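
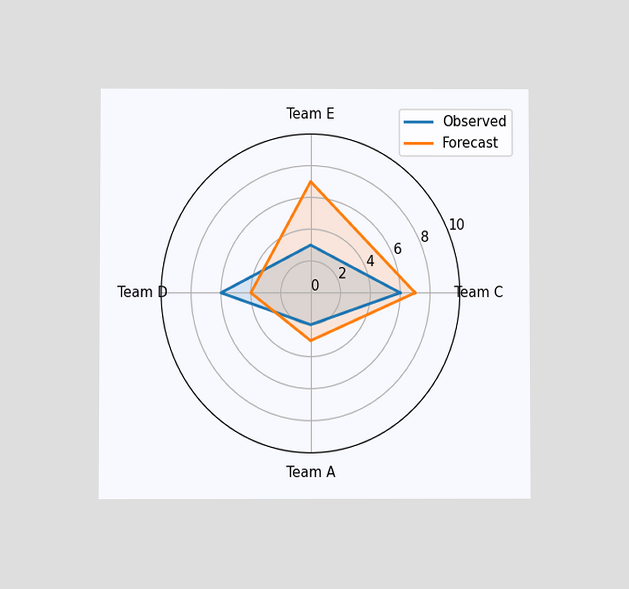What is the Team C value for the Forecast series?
The chart is viewed at a slight angle. On the Team C axis, Forecast reaches 7.

7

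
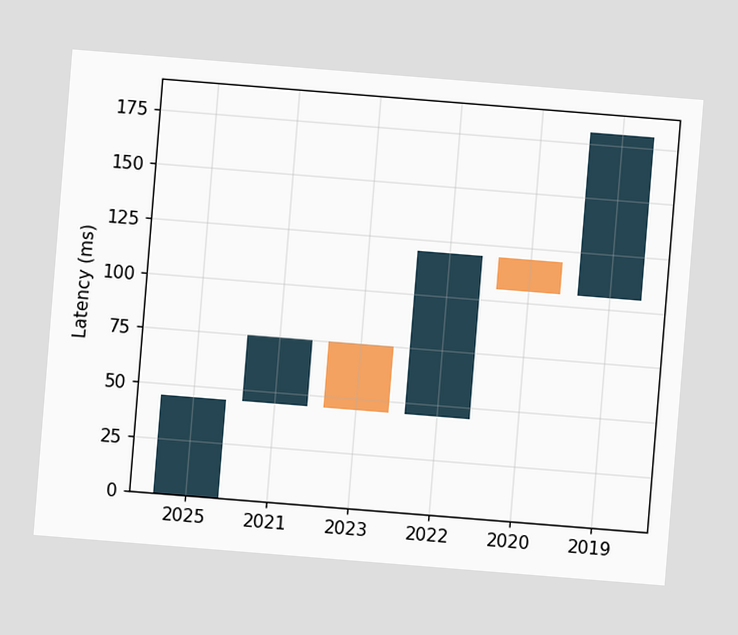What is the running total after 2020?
105ms

The chart is tilted about 5° clockwise. After 2020 the running total reaches 105ms.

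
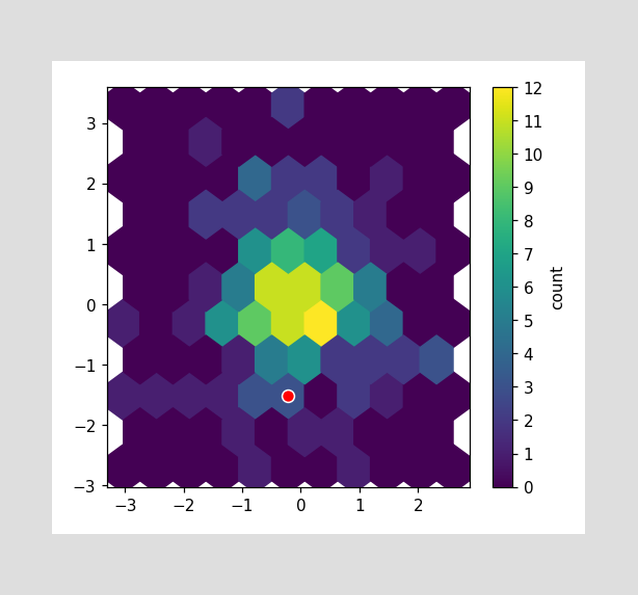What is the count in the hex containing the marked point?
The marked hex reads 3 on the colorbar.

3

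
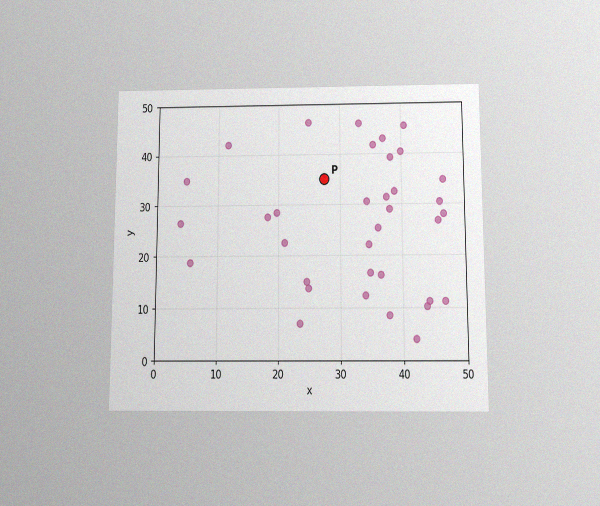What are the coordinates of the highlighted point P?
(27.5, 35)

The chart is viewed slightly from below, with some photo noise. Following the gridlines from P to each axis, P sits at (27.5, 35).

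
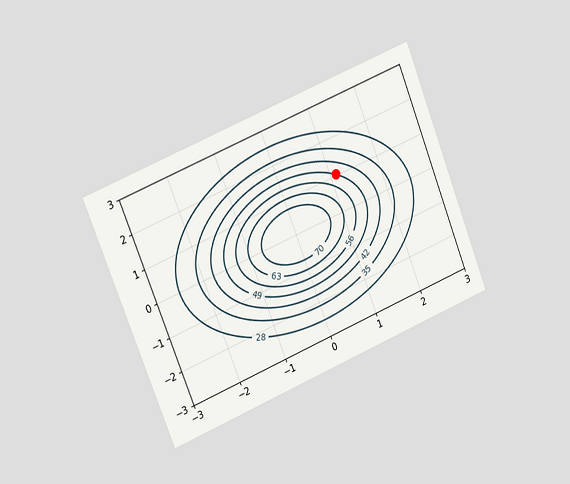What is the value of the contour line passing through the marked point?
49

The chart is tilted about 22° counter-clockwise and viewed slightly from the left. The marked point sits on the contour labelled 49.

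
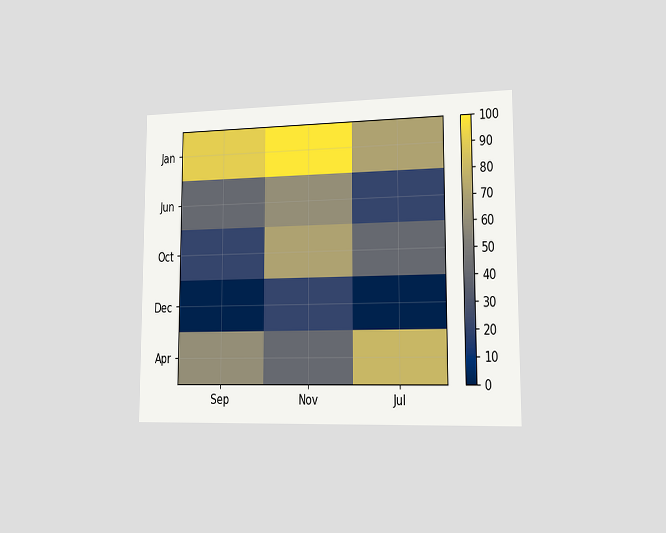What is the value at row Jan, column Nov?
100

The chart is viewed slightly from the right. Matching cell (Jan, Nov) against the colorbar gives 100.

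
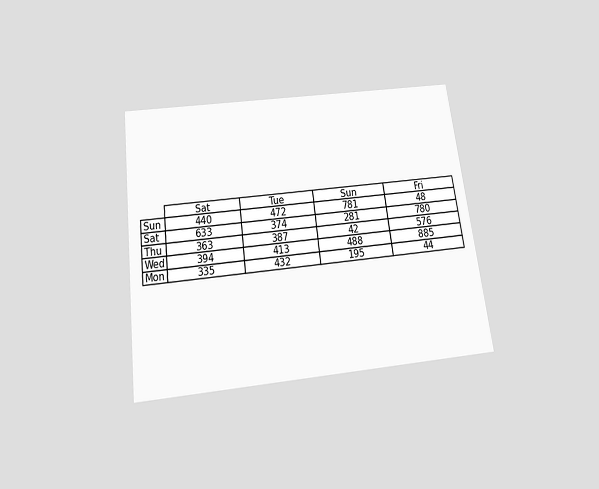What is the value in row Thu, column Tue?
The chart is tilted about 7° counter-clockwise and viewed slightly from below. The (Thu, Tue) cell reads 387.

387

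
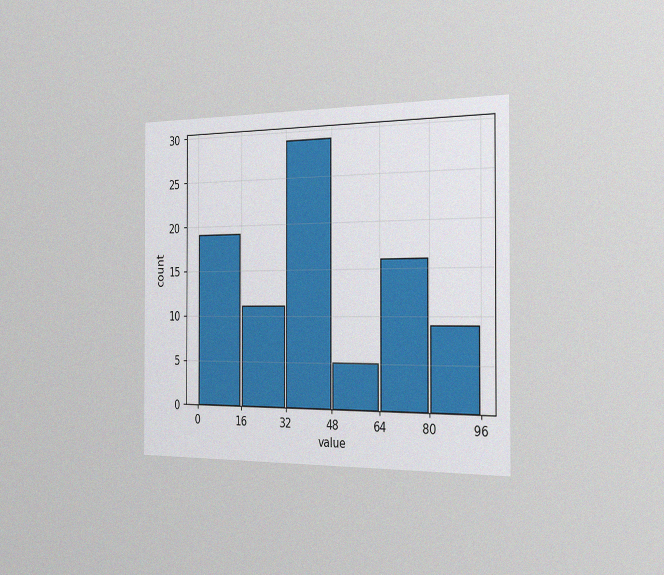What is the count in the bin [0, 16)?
The chart is viewed slightly from the right, with some photo noise. The [0, 16) bin has height 19.

19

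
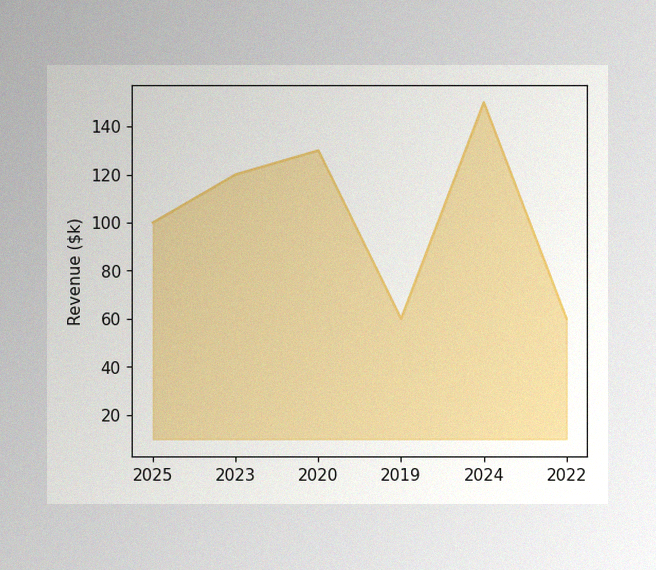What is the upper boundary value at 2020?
$130k

The image has some photo noise and uneven lighting. At 2020 the upper boundary is at $130k.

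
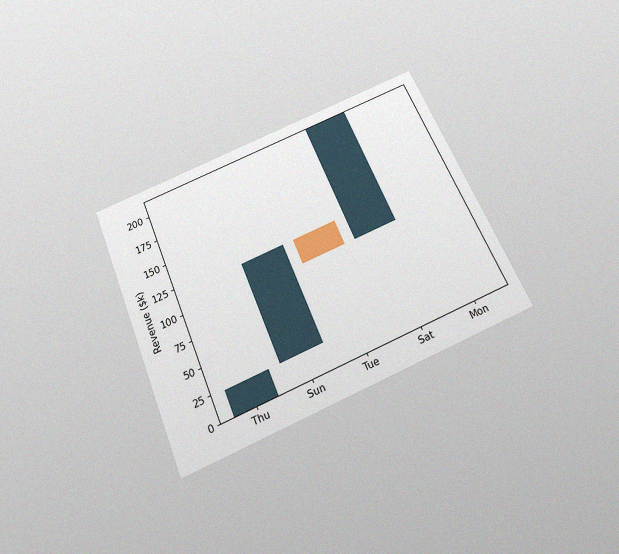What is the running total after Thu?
The chart is tilted about 23° counter-clockwise and viewed slightly from below, with some photo noise. After Thu the running total reaches $24k.

$24k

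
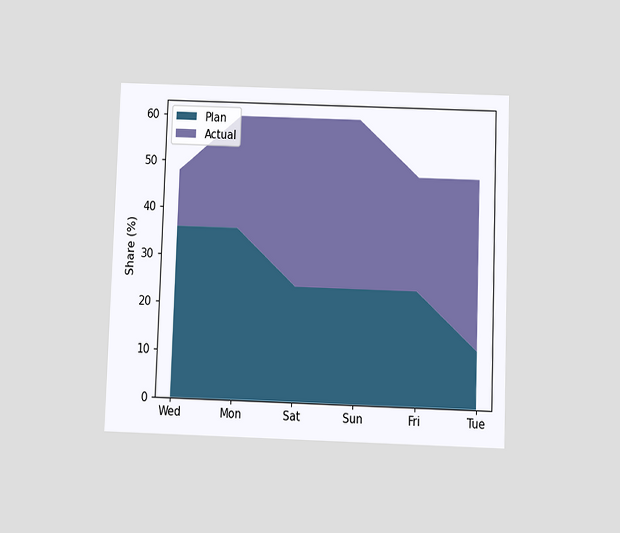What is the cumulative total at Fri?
48%

The chart is tilted about 2° clockwise and viewed slightly from below. The stacked total at Fri reaches 48%.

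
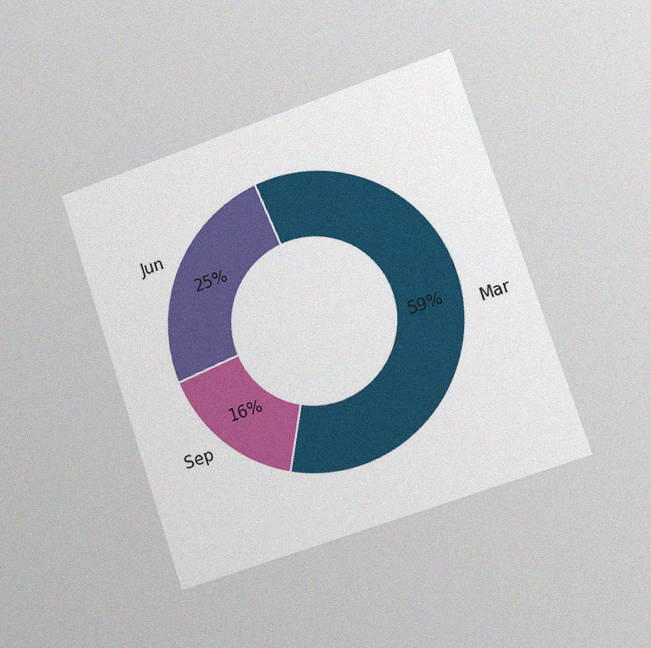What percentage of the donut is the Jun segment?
25%

The chart is tilted about 18° counter-clockwise and viewed slightly from the right, with some photo noise. The Jun segment takes up 25% of the ring.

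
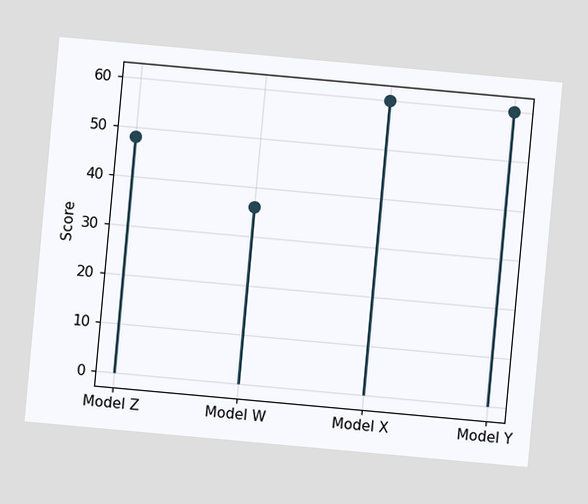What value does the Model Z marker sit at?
The chart is tilted about 5° clockwise. The Model Z marker sits at 48.

48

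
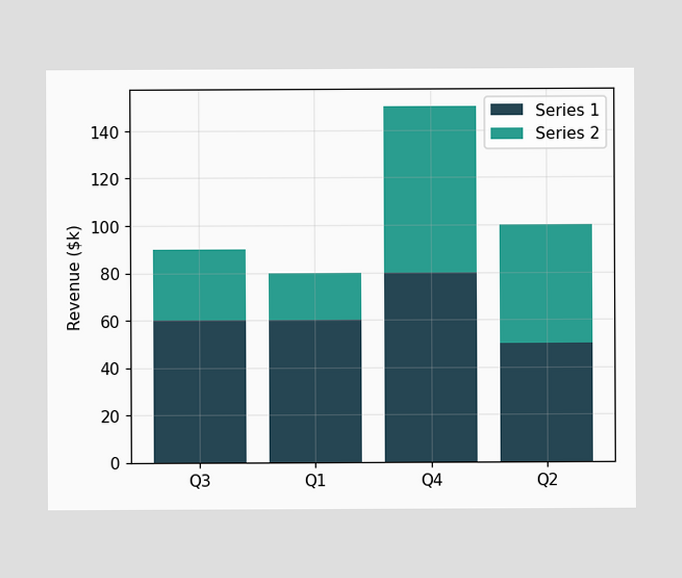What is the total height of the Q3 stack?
The Q3 stack's top reaches $90k on the y-axis.

$90k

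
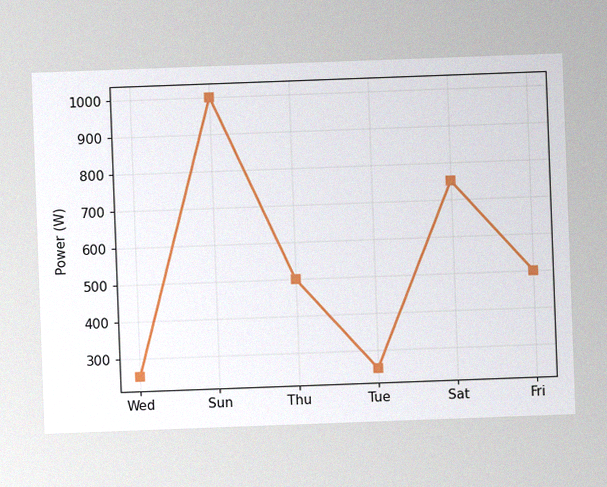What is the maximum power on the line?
The chart is tilted about 2° counter-clockwise, with some photo noise. The highest point is at Sun, and reading across to the y-axis gives 1000W.

1000W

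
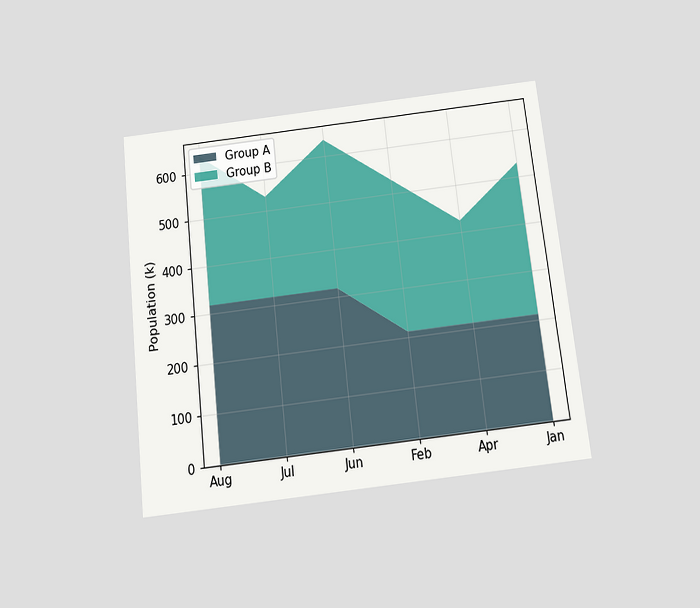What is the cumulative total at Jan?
The chart is tilted about 6° counter-clockwise and viewed slightly from below. The stacked total at Jan reaches 530k.

530k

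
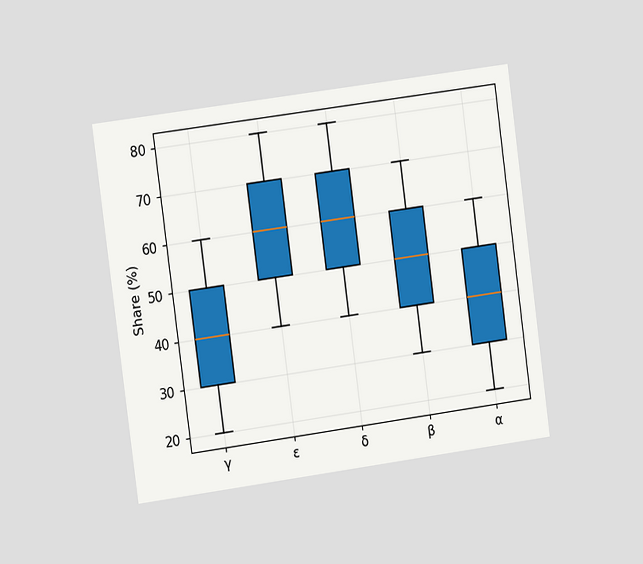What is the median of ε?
60%

The chart is tilted about 8° counter-clockwise and viewed at a slight angle. The median line in the ε box sits at 60%.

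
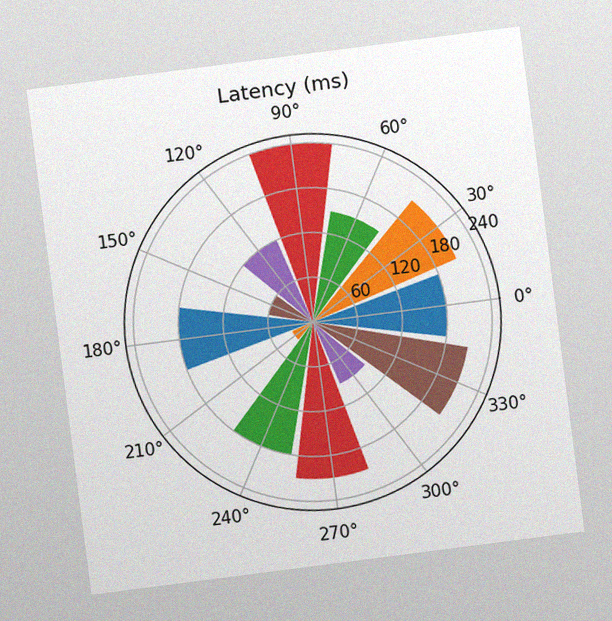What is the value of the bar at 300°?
90ms

The chart is tilted about 7° counter-clockwise, with some photo noise. The bar at 300° reaches 90ms on the radial axis.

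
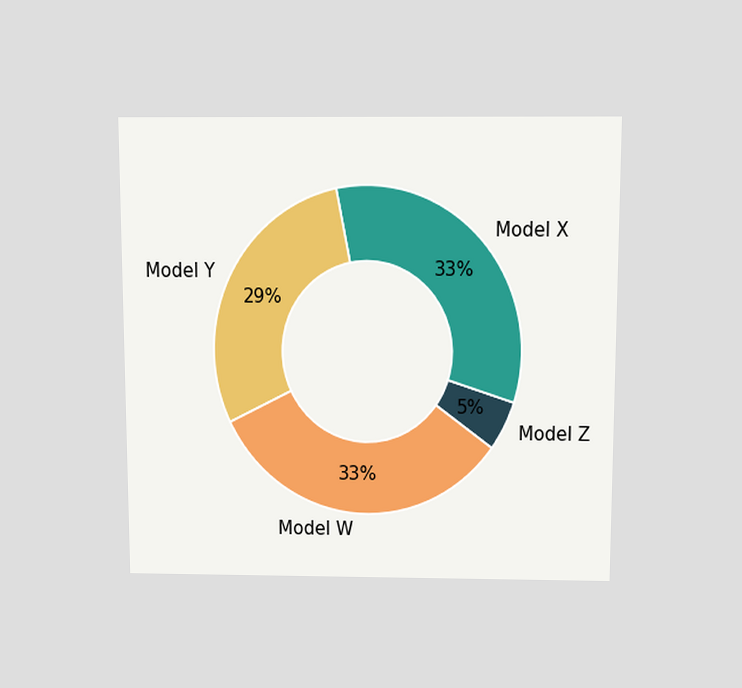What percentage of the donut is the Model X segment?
33%

The chart is viewed slightly from above. The Model X segment takes up 33% of the ring.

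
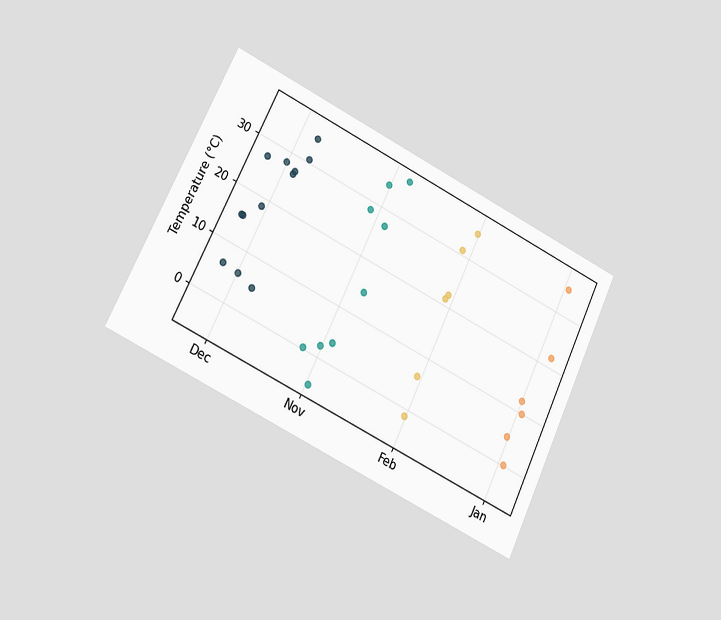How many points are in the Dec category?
The chart is tilted about 26° clockwise and viewed at a slight angle. Counting the markers in the Dec column gives 12.

12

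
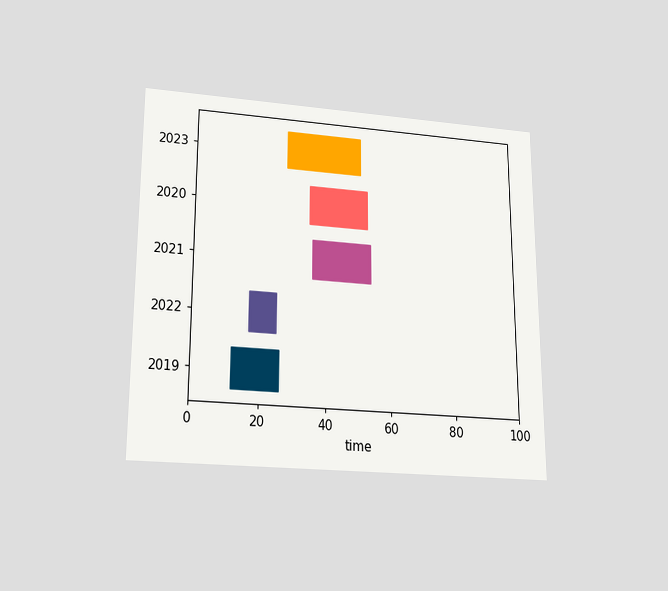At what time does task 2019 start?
The chart is viewed slightly from below. The 2019 bar begins at t=12.

12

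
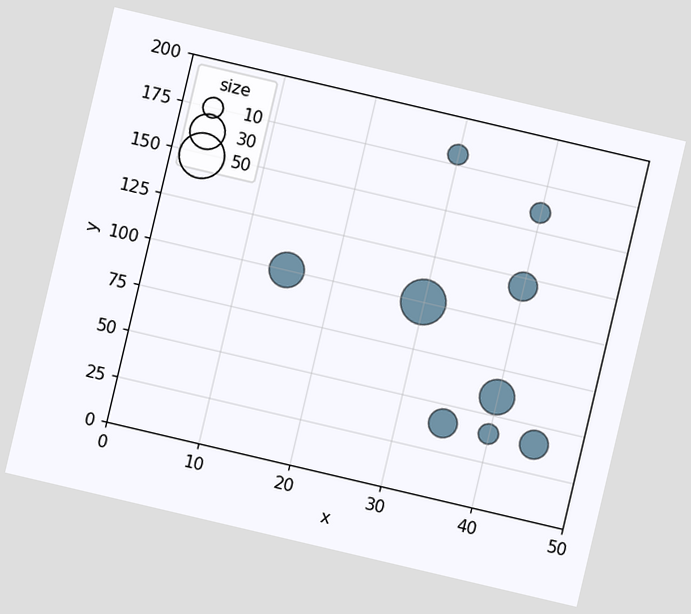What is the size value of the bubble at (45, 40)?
20

The chart is tilted about 13° clockwise. Matching the bubble at (45, 40) against the size legend gives 20.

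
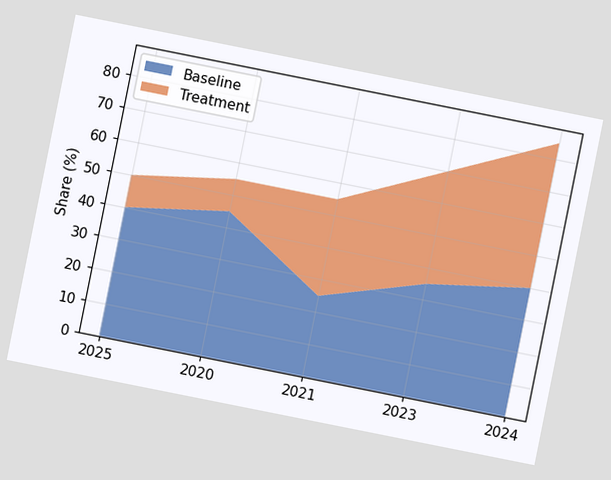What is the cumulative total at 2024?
85%

The chart is tilted about 11° clockwise. The stacked total at 2024 reaches 85%.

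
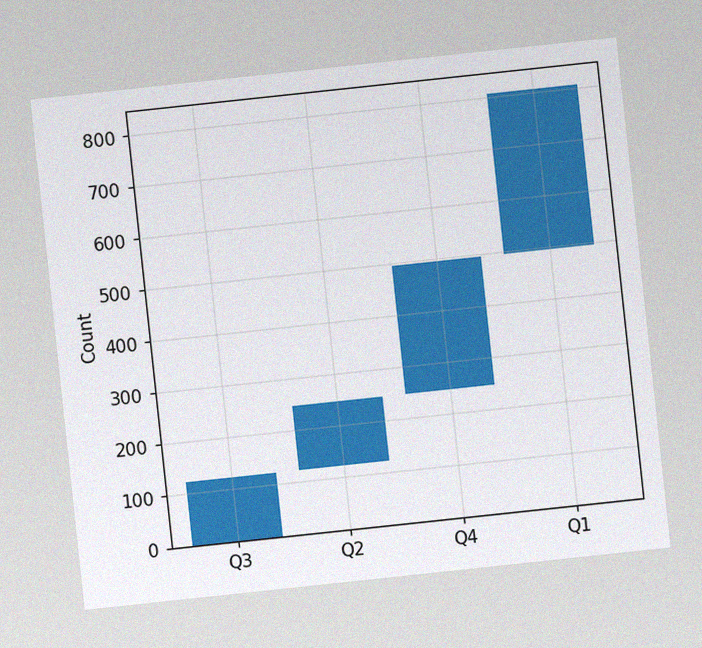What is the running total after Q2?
The chart is tilted about 6° counter-clockwise, with some photo noise. After Q2 the running total reaches 248.

248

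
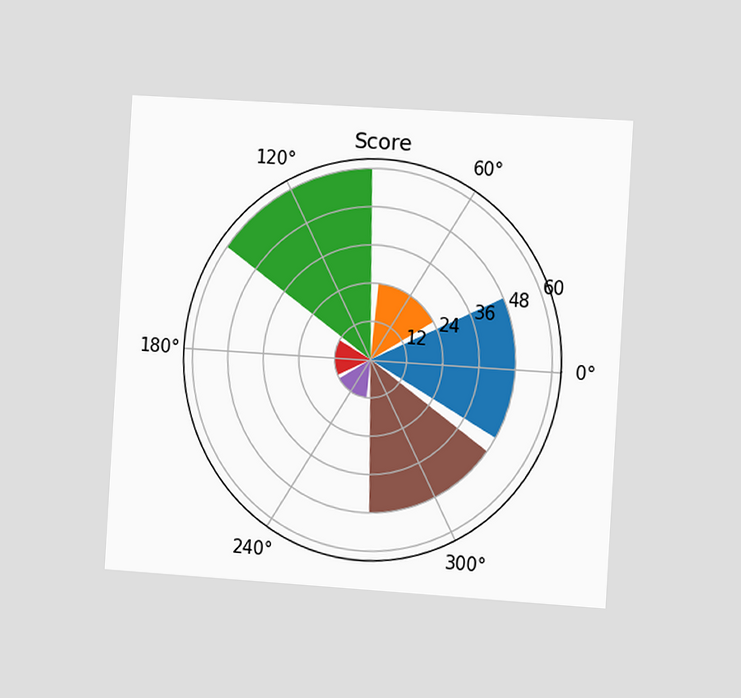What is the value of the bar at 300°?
48

The chart is tilted about 4° clockwise and viewed at a slight angle. The bar at 300° reaches 48 on the radial axis.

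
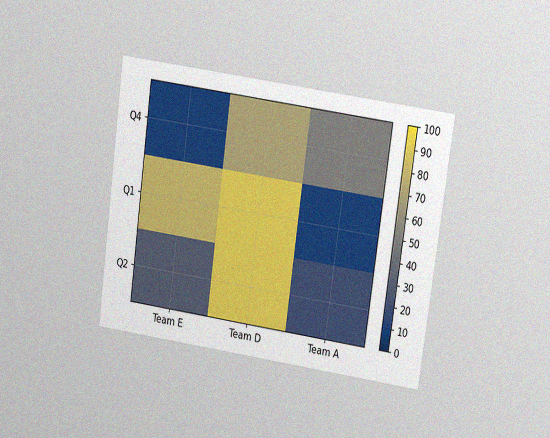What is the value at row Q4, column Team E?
10

The chart is tilted about 8° clockwise and viewed at a slight angle, with some photo noise. Matching cell (Q4, Team E) against the colorbar gives 10.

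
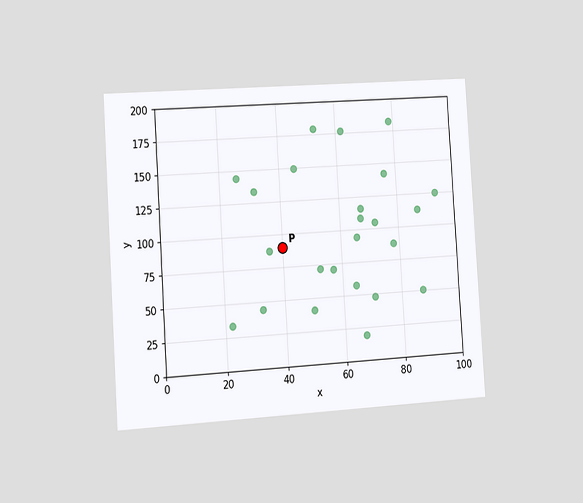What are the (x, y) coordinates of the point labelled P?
(40, 90)

The chart is tilted about 4° counter-clockwise and viewed at a slight angle. Following the gridlines from P to each axis, P sits at (40, 90).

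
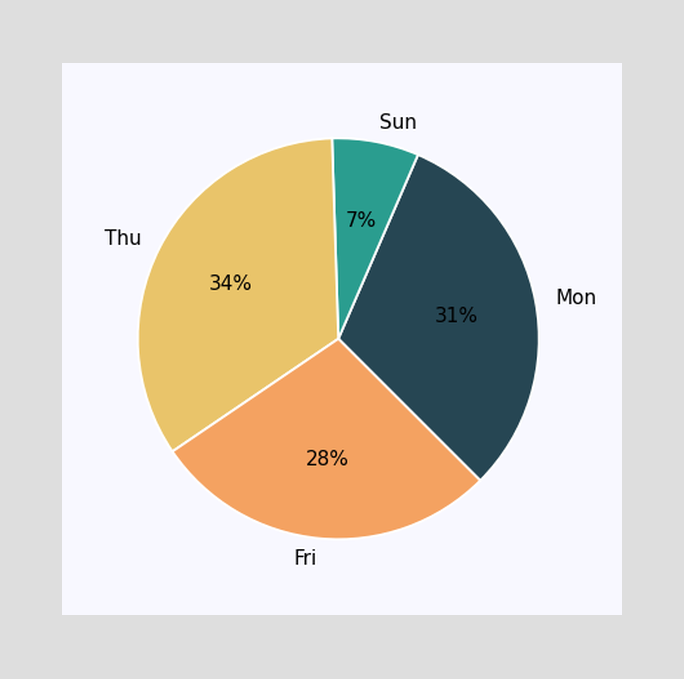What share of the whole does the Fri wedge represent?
The Fri slice takes up 28% of the pie.

28%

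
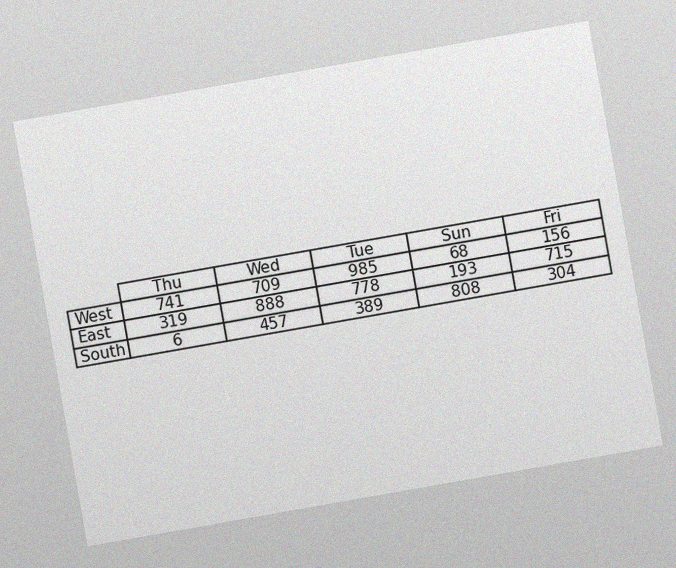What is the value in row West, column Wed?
709

The chart is tilted about 10° counter-clockwise, with some photo noise. The (West, Wed) cell reads 709.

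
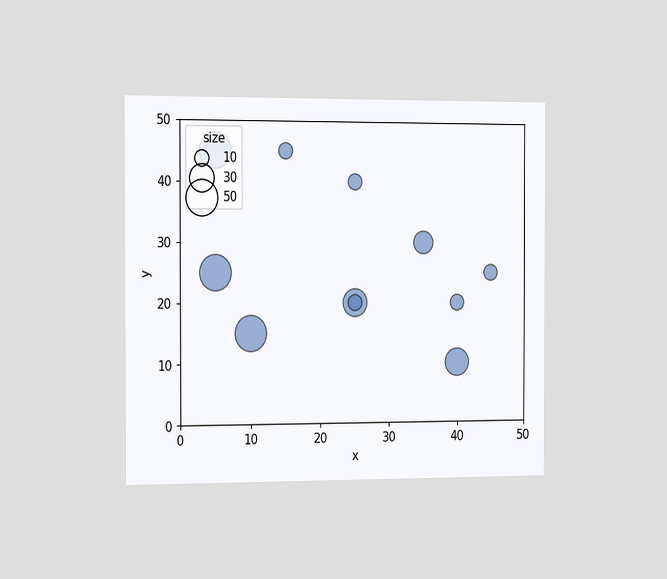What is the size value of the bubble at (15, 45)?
The chart is viewed slightly from the left. Matching the bubble at (15, 45) against the size legend gives 10.

10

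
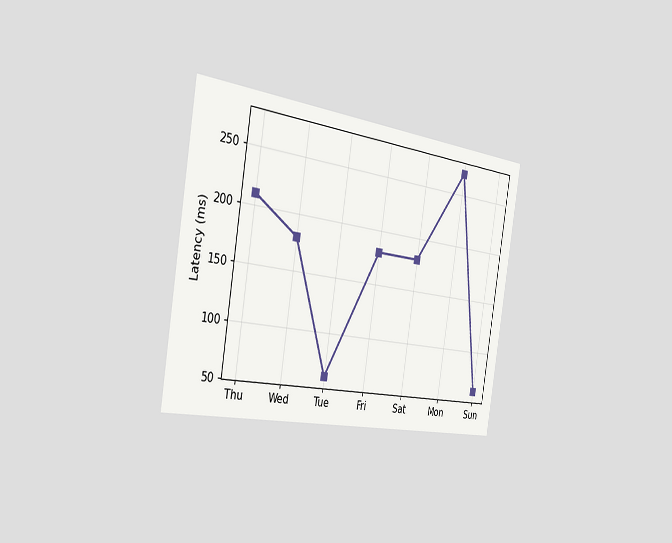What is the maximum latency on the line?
270ms

The chart is tilted about 9° clockwise and viewed slightly from the left. The highest point is at Mon, and reading across to the y-axis gives 270ms.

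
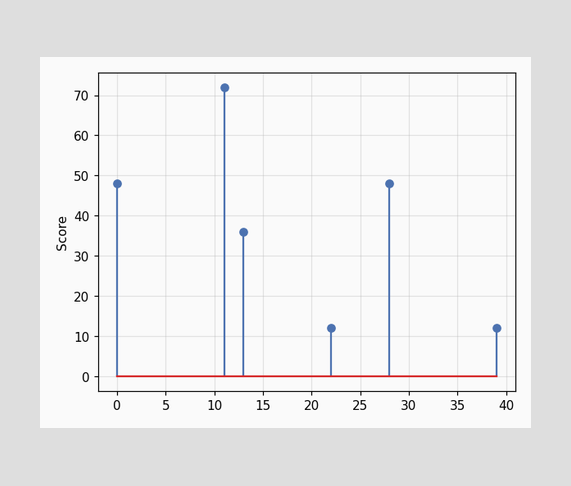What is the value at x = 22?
12

The stem at x=22 reaches 12.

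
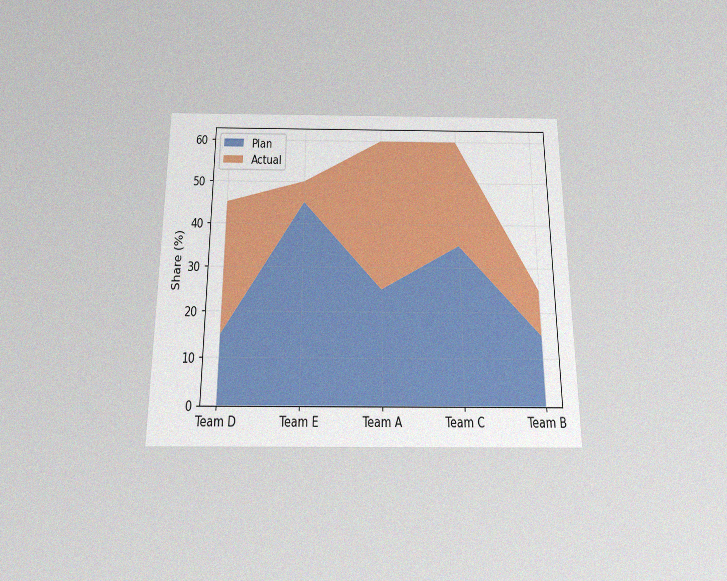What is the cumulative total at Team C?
60%

The chart is viewed slightly from below, with some photo noise. The stacked total at Team C reaches 60%.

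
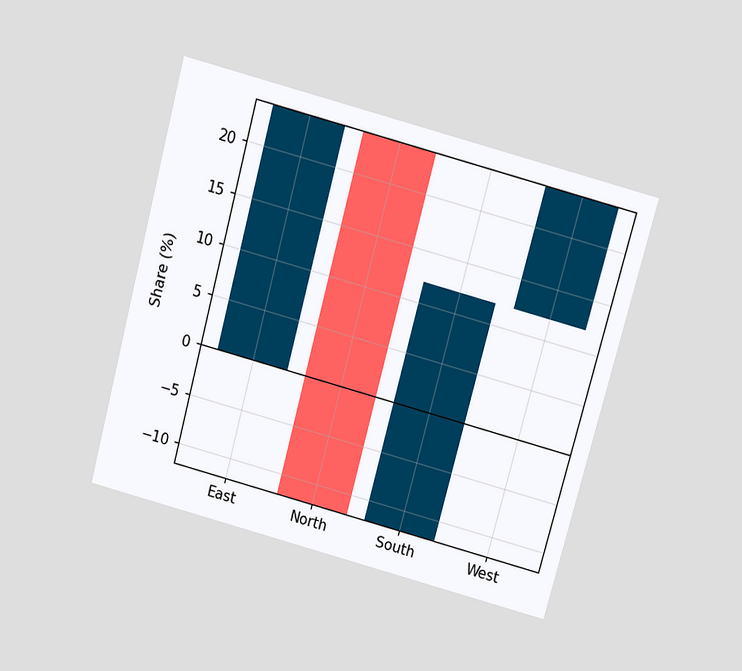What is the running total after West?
24%

The chart is tilted about 15° clockwise and viewed slightly from above. After West the running total reaches 24%.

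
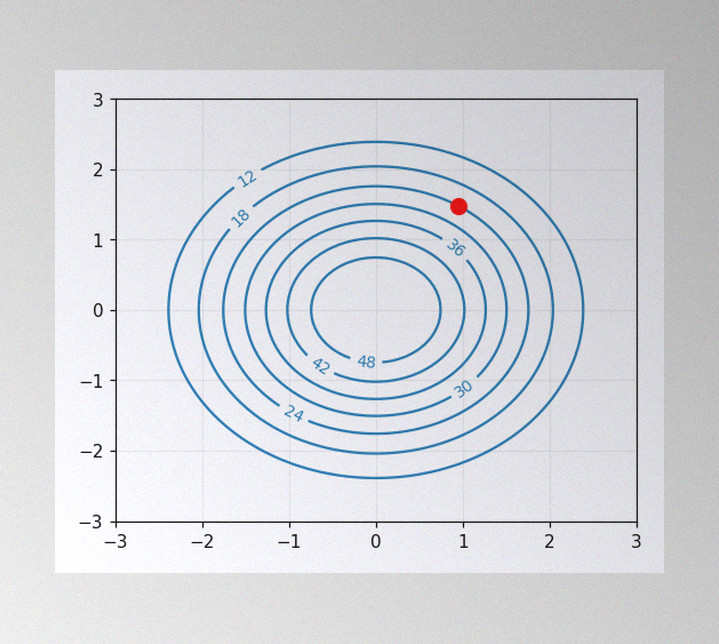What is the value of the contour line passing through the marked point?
24

The image has some photo noise and uneven lighting. The marked point sits on the contour labelled 24.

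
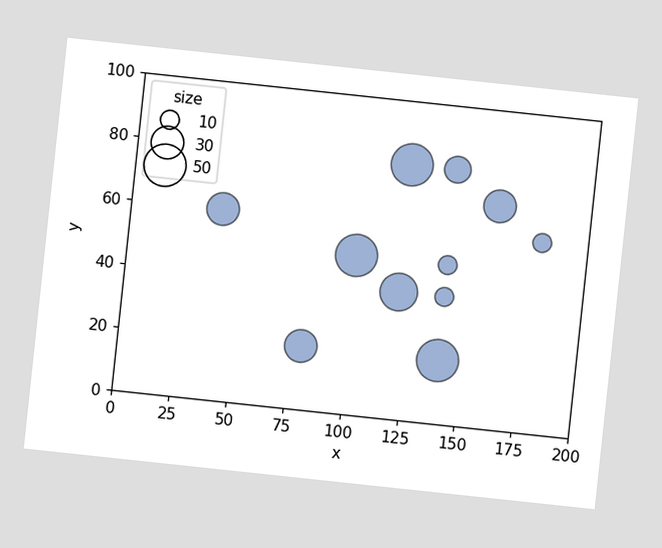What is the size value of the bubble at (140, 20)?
50

The chart is tilted about 6° clockwise. Matching the bubble at (140, 20) against the size legend gives 50.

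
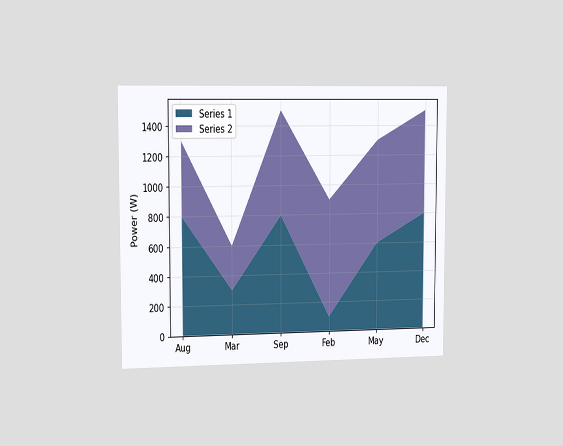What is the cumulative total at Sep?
1500W

The chart is viewed slightly from the left. The stacked total at Sep reaches 1500W.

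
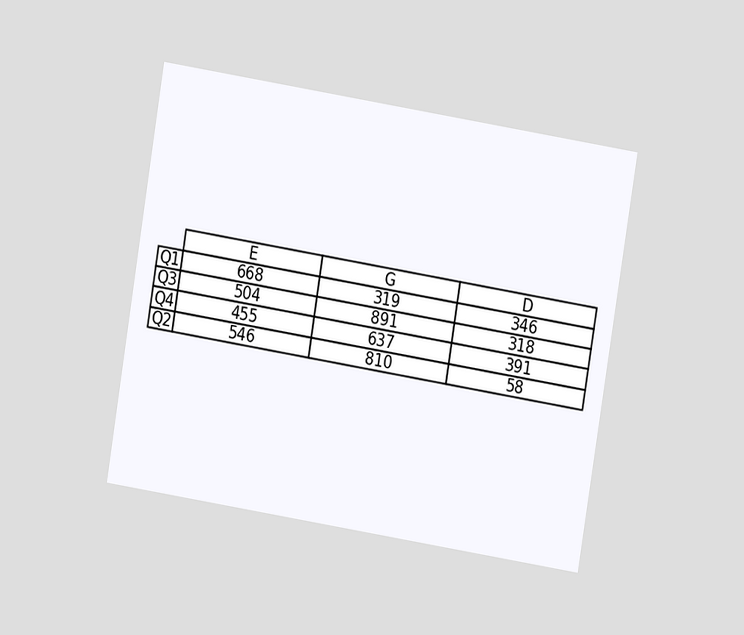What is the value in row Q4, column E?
455

The chart is tilted about 9° clockwise and viewed at a slight angle. The (Q4, E) cell reads 455.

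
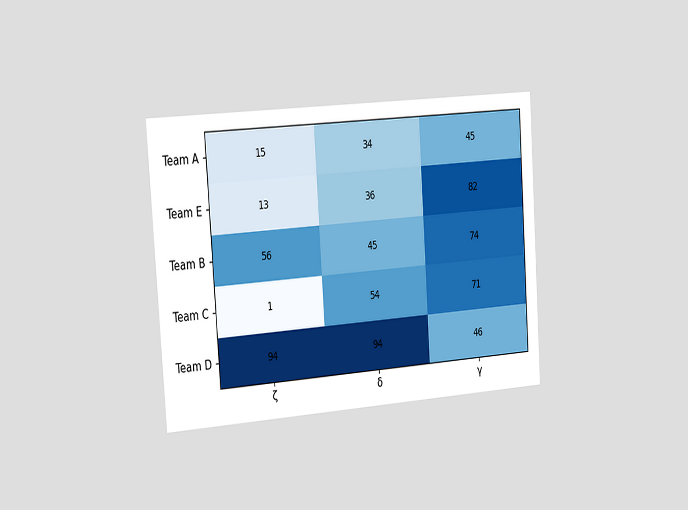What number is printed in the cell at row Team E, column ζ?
13

The chart is tilted about 4° counter-clockwise and viewed slightly from the left. The (Team E, ζ) cell reads 13.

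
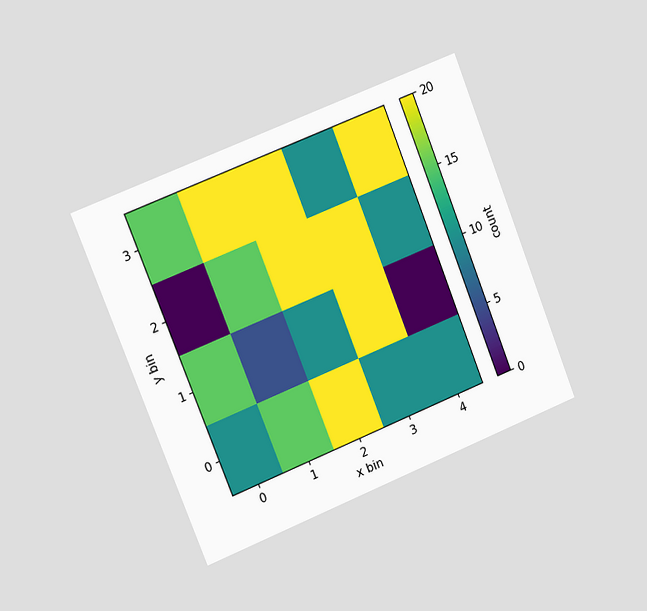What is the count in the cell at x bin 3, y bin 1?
20

The chart is tilted about 22° counter-clockwise and viewed slightly from the left. Matching the cell (3, 1) against the colorbar gives 20.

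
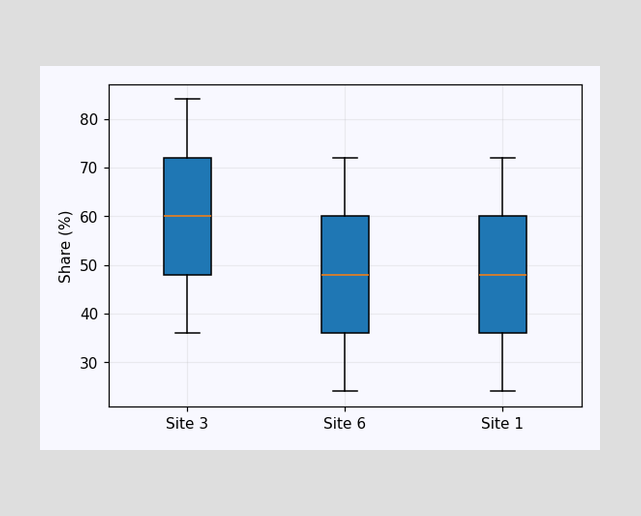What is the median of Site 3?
60%

The median line in the Site 3 box sits at 60%.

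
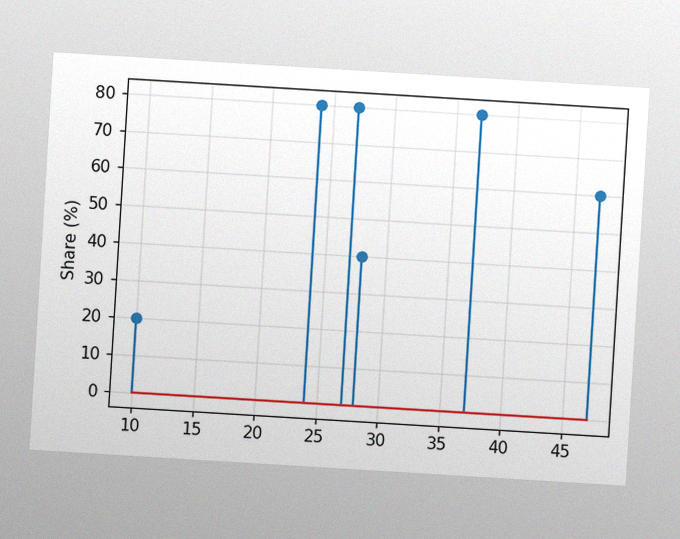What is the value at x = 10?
The chart is tilted about 3° clockwise, with some photo noise. The stem at x=10 reaches 20%.

20%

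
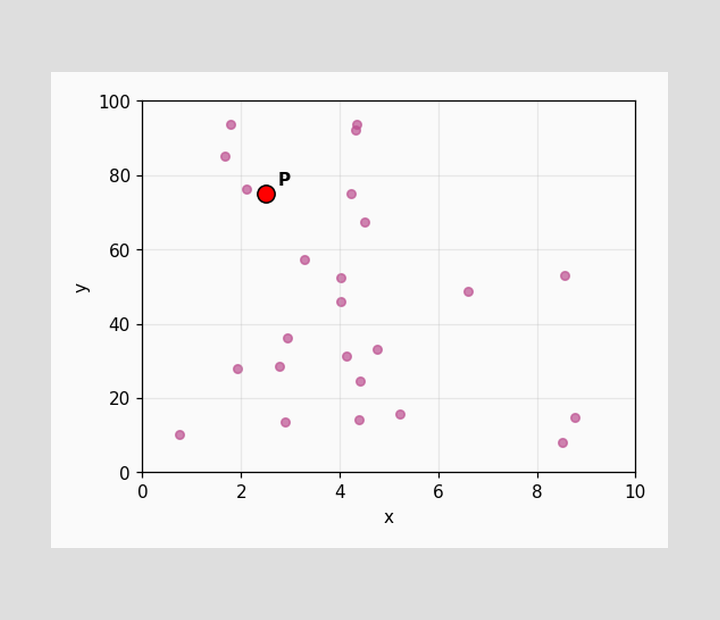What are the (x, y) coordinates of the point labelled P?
Following the gridlines from P to each axis, P sits at (2.5, 75).

(2.5, 75)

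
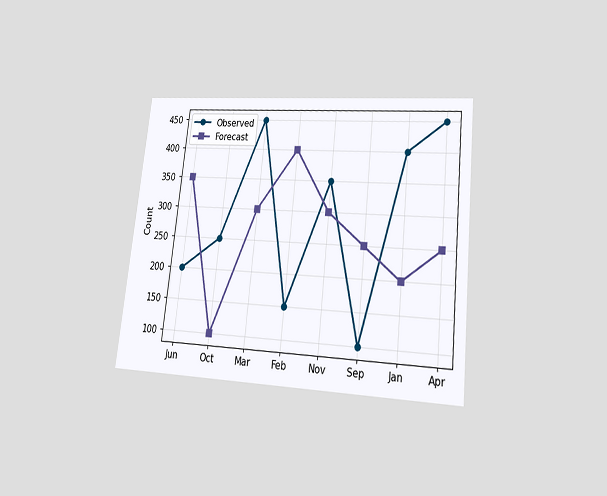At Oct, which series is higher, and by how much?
Observed, by 150

The chart is tilted about 6° clockwise and viewed at a slight angle. At Oct, Observed sits above the other line by 150.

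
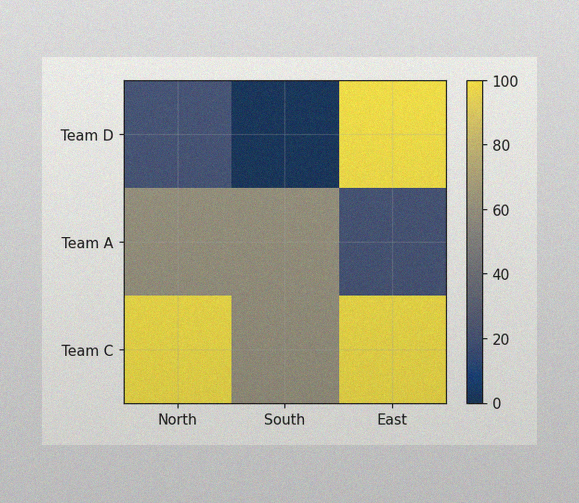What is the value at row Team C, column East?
The image has some photo noise and uneven lighting. Matching cell (Team C, East) against the colorbar gives 100.

100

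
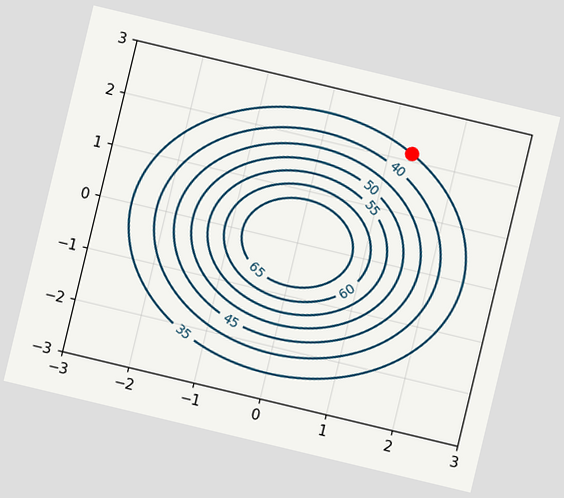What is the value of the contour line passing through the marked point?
35

The chart is tilted about 13° clockwise. The marked point sits on the contour labelled 35.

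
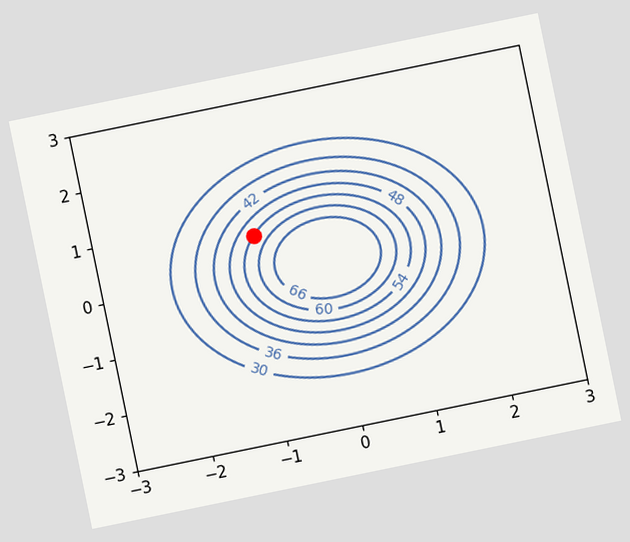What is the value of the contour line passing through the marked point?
The chart is tilted about 12° counter-clockwise. The marked point sits on the contour labelled 54.

54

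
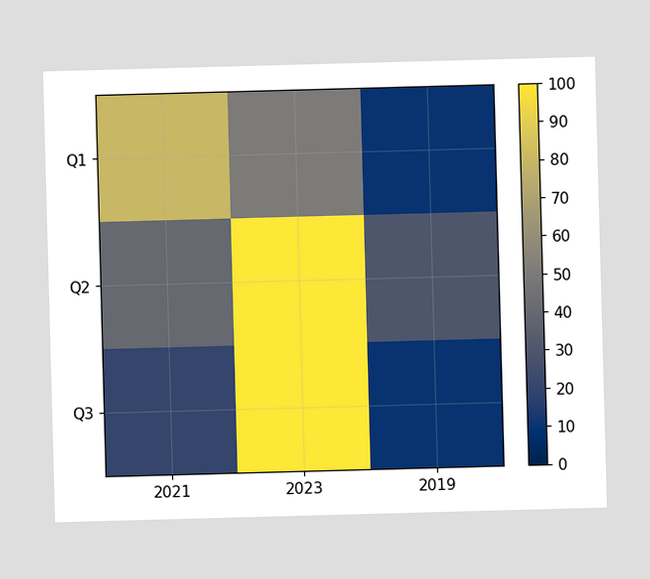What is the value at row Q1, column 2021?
Matching cell (Q1, 2021) against the colorbar gives 80.

80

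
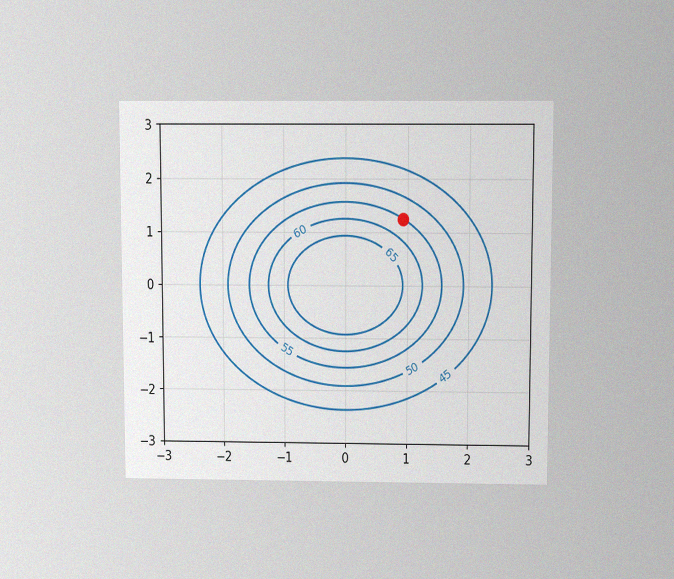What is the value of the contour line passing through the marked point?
The chart is viewed slightly from above, with some photo noise. The marked point sits on the contour labelled 55.

55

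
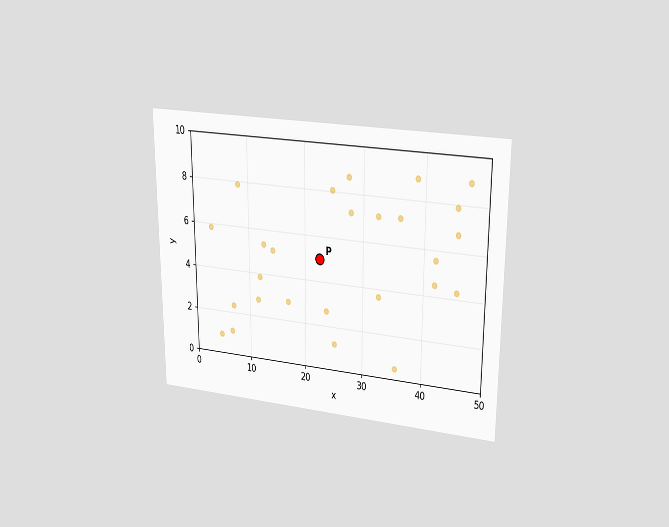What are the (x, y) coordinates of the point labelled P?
The chart is viewed at a slight angle. Following the gridlines from P to each axis, P sits at (22.5, 5).

(22.5, 5)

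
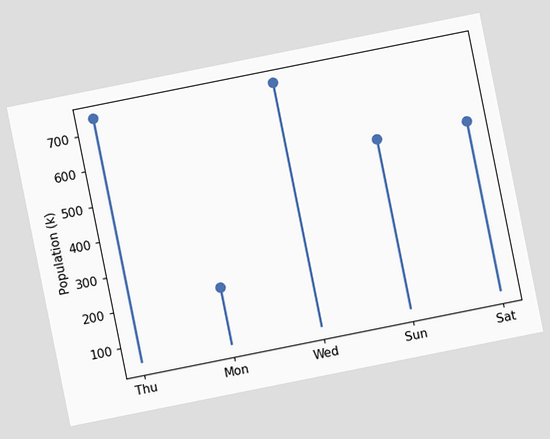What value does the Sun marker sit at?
530k

The chart is tilted about 11° counter-clockwise. The Sun marker sits at 530k.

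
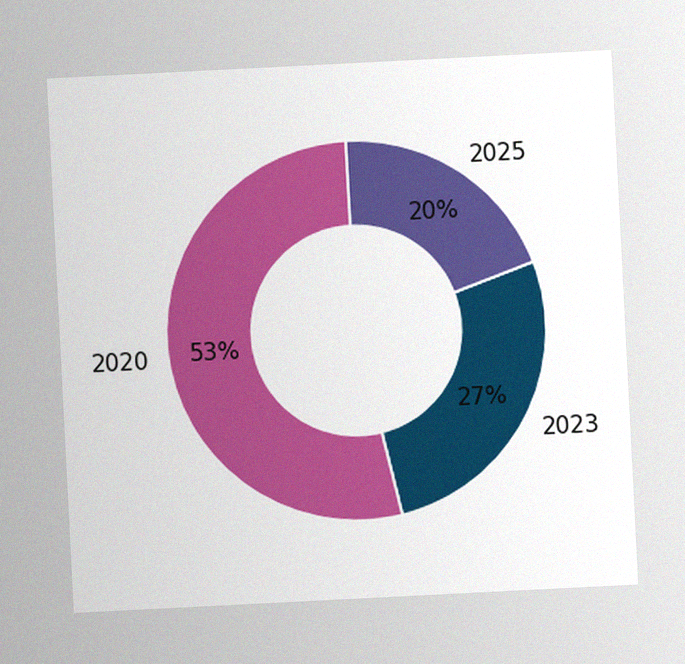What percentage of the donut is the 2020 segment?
The chart is tilted about 3° counter-clockwise, with some photo noise. The 2020 segment takes up 53% of the ring.

53%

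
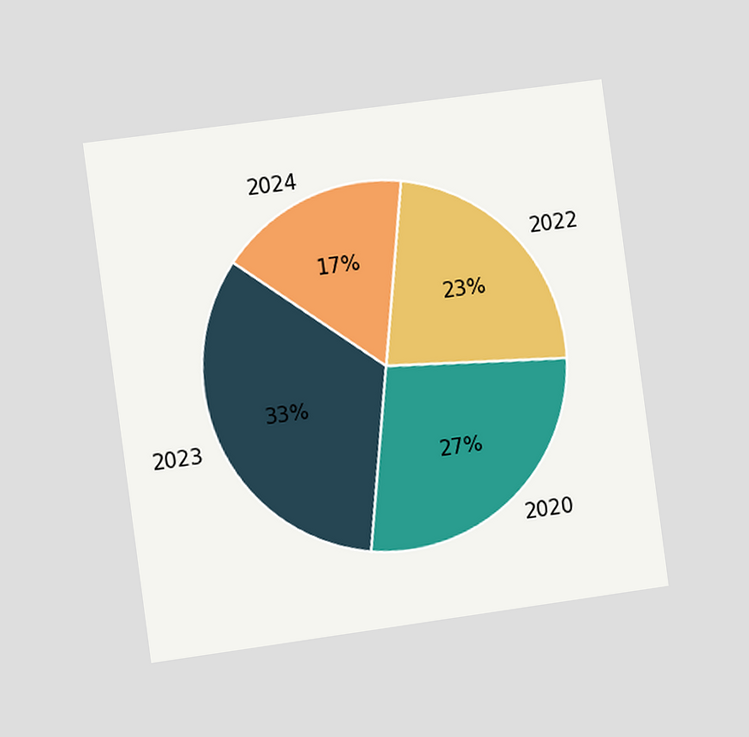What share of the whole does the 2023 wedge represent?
33%

The chart is tilted about 8° counter-clockwise and viewed slightly from the left. The 2023 slice takes up 33% of the pie.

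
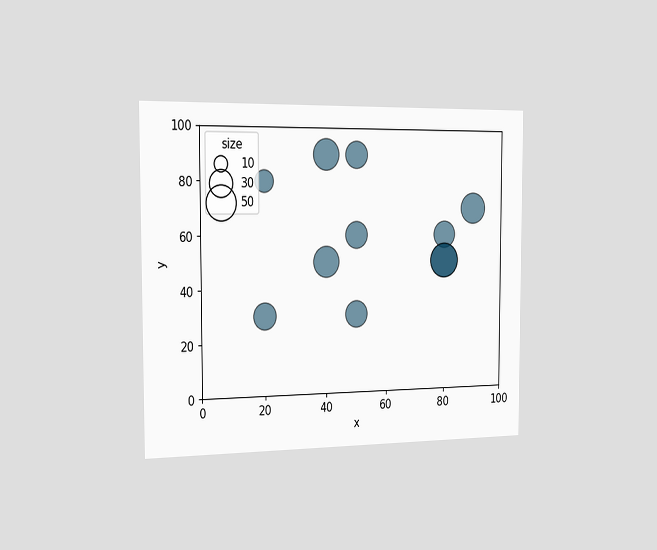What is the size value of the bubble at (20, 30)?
30

The chart is viewed slightly from the left. Matching the bubble at (20, 30) against the size legend gives 30.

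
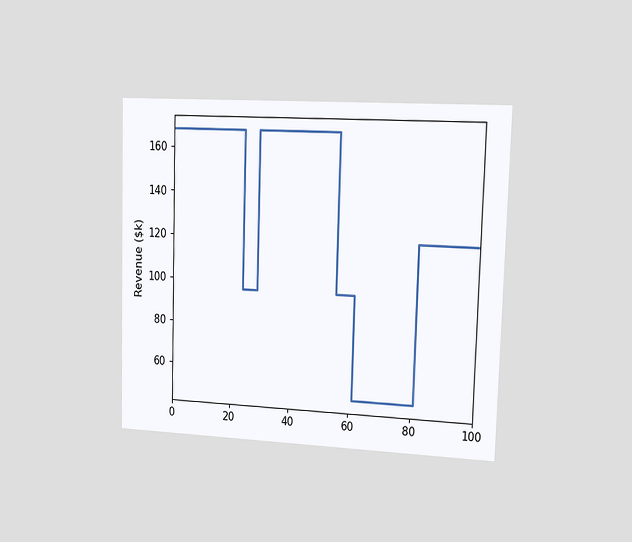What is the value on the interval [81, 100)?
$120k

The chart is viewed slightly from the right. On [81, 100) the step sits at $120k.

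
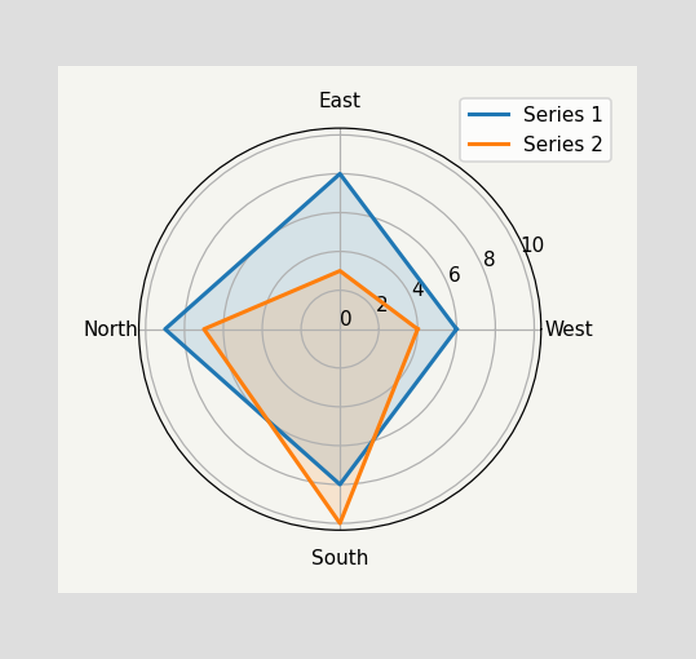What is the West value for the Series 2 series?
4

On the West axis, Series 2 reaches 4.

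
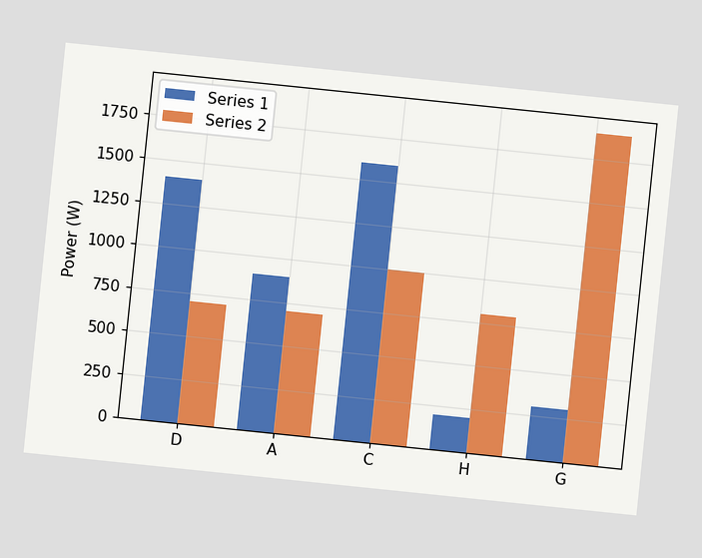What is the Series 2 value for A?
700W

The chart is tilted about 6° clockwise. The Series 2 bar at A reaches 700W on the y-axis.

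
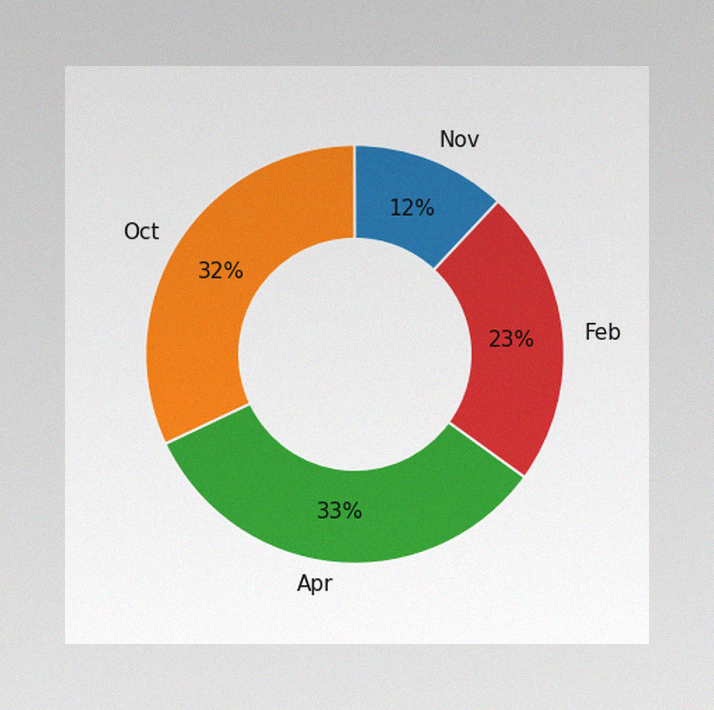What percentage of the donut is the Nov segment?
The image has some photo noise and uneven lighting. The Nov segment takes up 12% of the ring.

12%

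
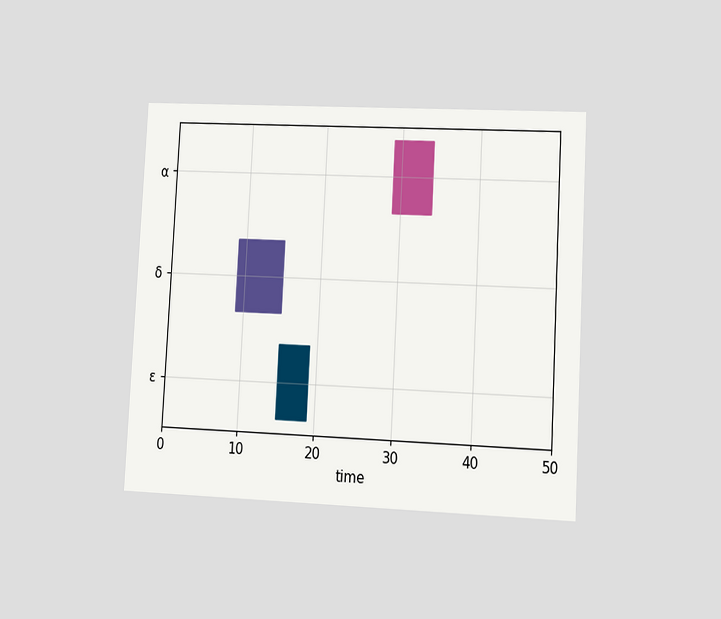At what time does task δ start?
9

The chart is tilted about 3° clockwise and viewed at a slight angle. The δ bar begins at t=9.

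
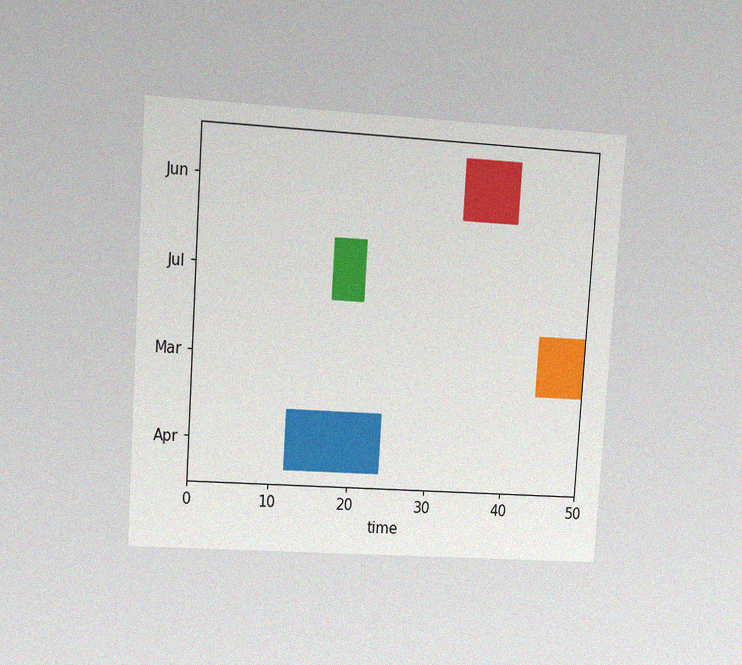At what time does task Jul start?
17

The chart is tilted about 4° clockwise and viewed at a slight angle, with some photo noise. The Jul bar begins at t=17.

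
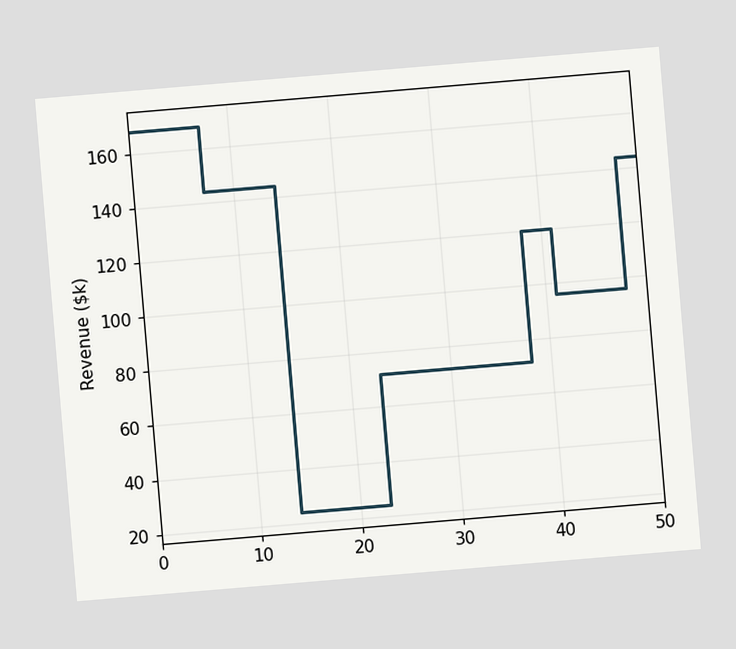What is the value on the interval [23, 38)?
$72k

The chart is tilted about 5° counter-clockwise. On [23, 38) the step sits at $72k.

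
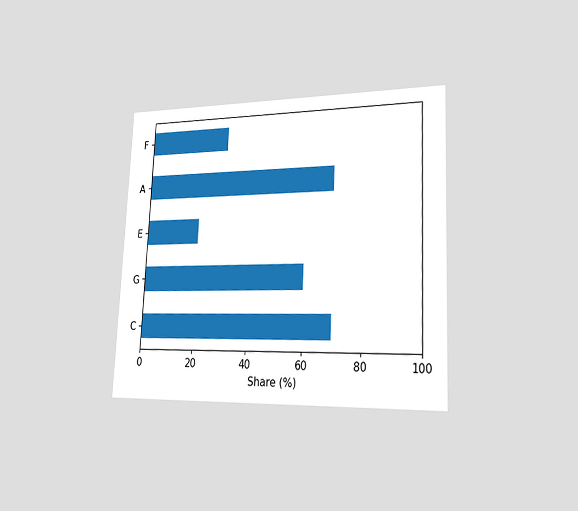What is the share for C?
The chart is tilted about 3° clockwise and viewed slightly from the right. Reading along the chart's x-axis, the C bar reaches 70%.

70%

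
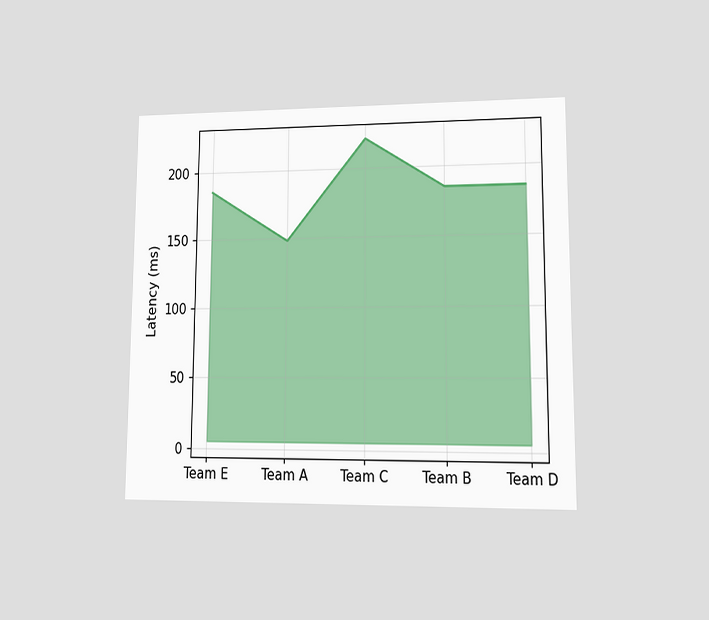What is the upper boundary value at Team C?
222ms

The chart is viewed at a slight angle. At Team C the upper boundary is at 222ms.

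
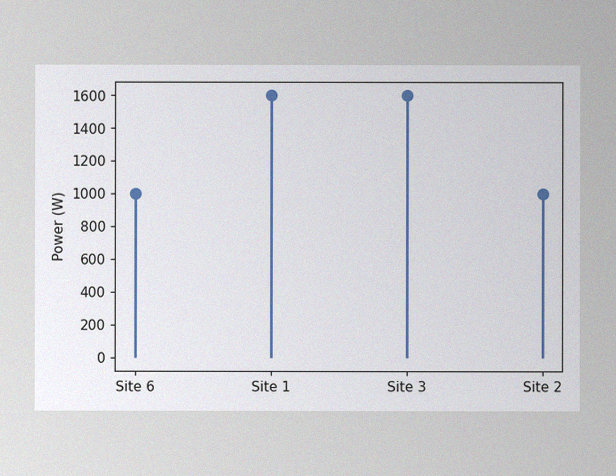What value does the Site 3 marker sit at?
1600W

The image has some photo noise and uneven lighting. The Site 3 marker sits at 1600W.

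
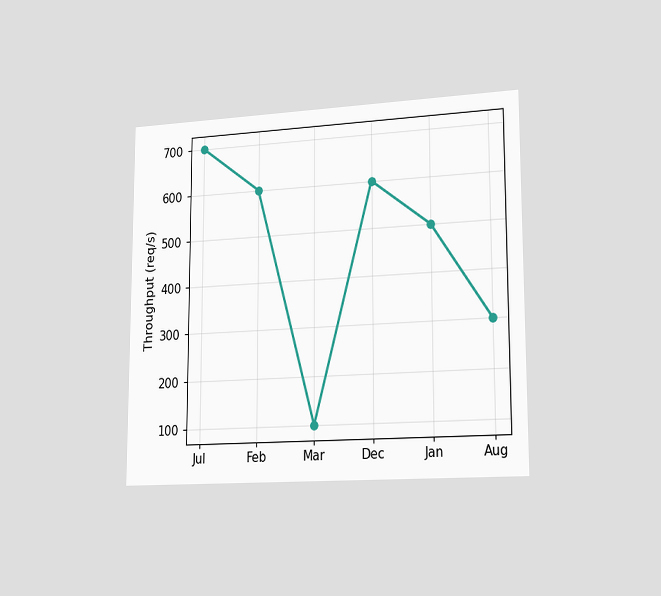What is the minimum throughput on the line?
100req/s

The chart is viewed slightly from the right. The lowest point is at Mar, and reading across to the y-axis gives 100req/s.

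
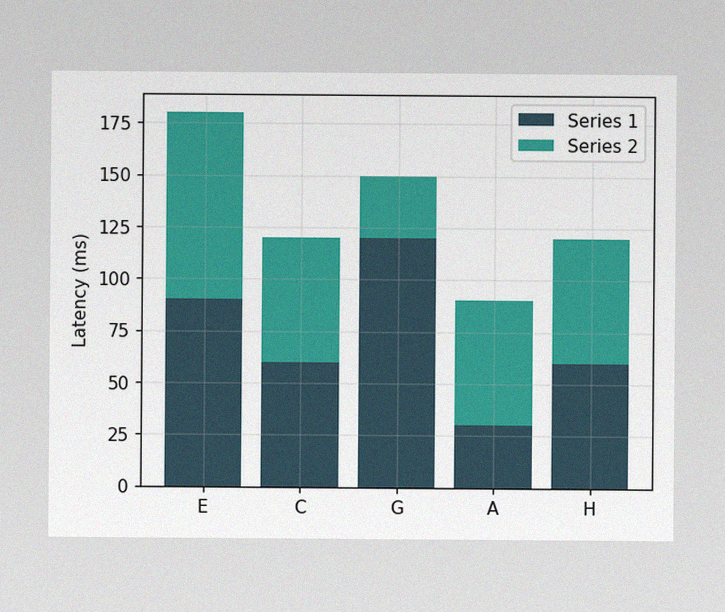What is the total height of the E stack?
The image has some photo noise and uneven lighting. The E stack's top reaches 180ms on the y-axis.

180ms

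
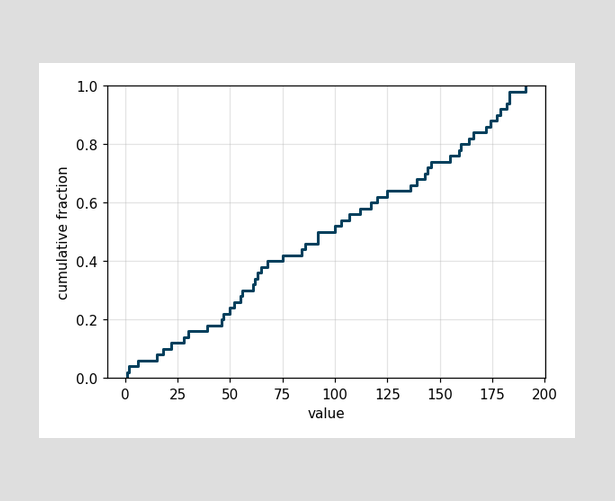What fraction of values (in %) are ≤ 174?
88%

At x=174 the ECDF step is at 88%.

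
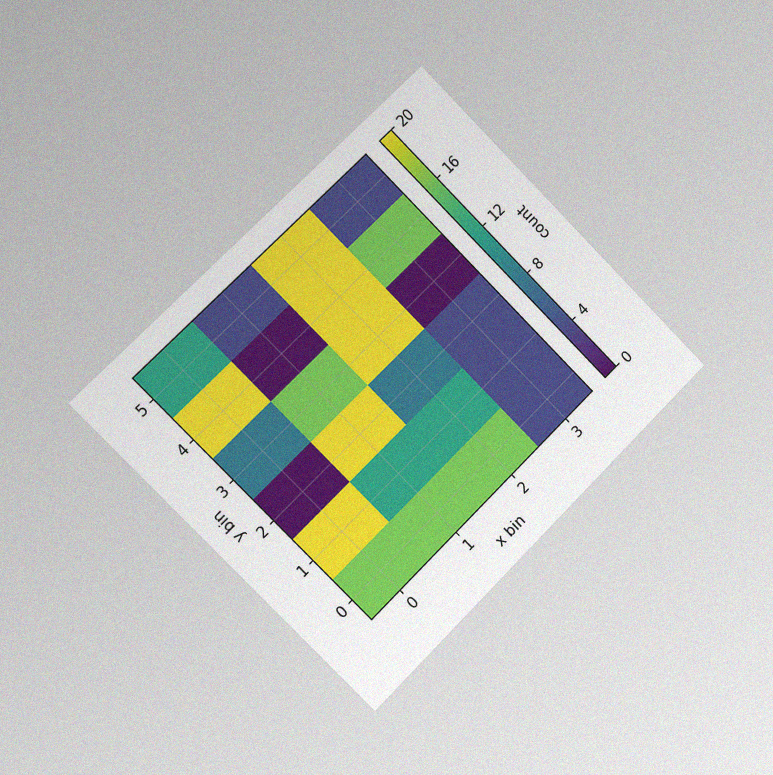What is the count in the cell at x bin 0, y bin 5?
12

The chart is tilted about 45° counter-clockwise and viewed slightly from the left, with some photo noise. Matching the cell (0, 5) against the colorbar gives 12.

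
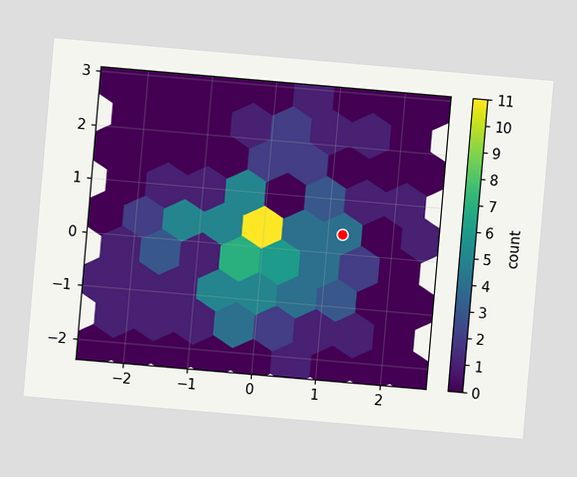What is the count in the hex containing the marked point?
4

The chart is tilted about 5° clockwise. The marked hex reads 4 on the colorbar.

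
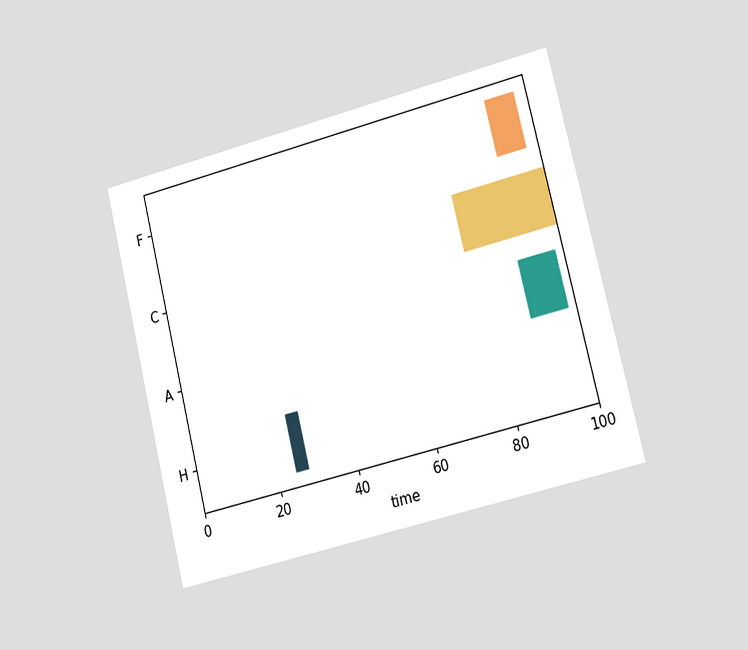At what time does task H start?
25

The chart is tilted about 14° counter-clockwise and viewed slightly from the right. The H bar begins at t=25.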